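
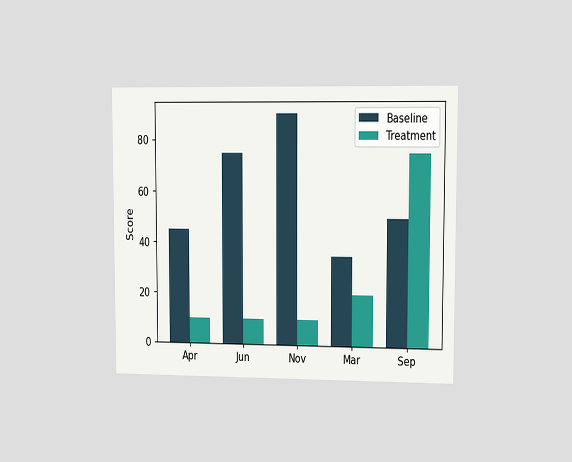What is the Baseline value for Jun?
The chart is viewed at a slight angle. The Baseline bar at Jun reaches 75 on the y-axis.

75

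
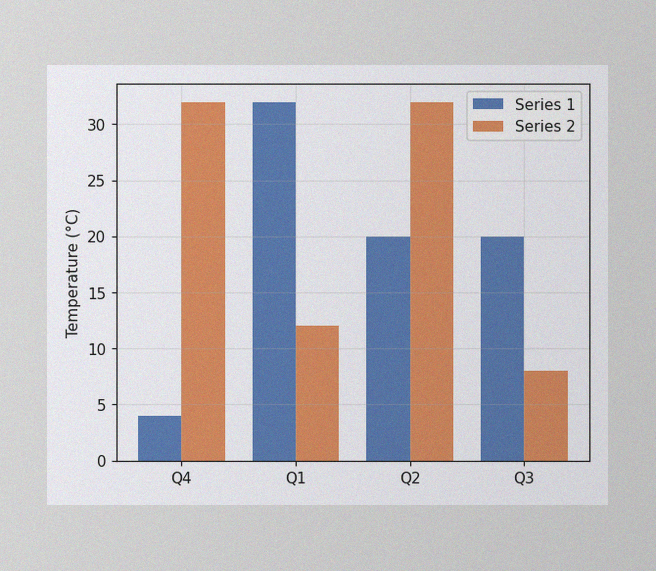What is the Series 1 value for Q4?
4°C

The image has some photo noise and uneven lighting. The Series 1 bar at Q4 reaches 4°C on the y-axis.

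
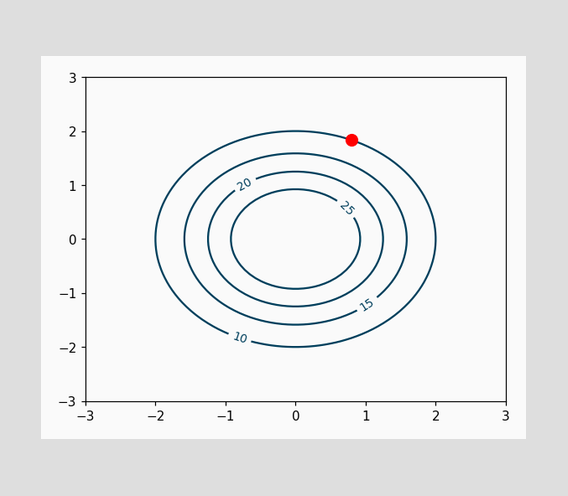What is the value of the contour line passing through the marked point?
10

The marked point sits on the contour labelled 10.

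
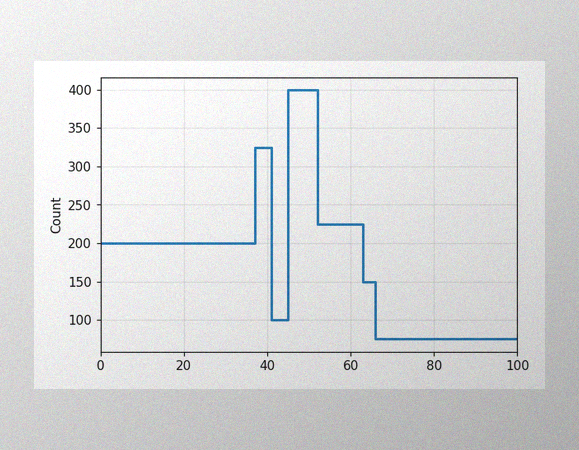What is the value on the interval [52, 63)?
The image has some photo noise and uneven lighting. On [52, 63) the step sits at 225.

225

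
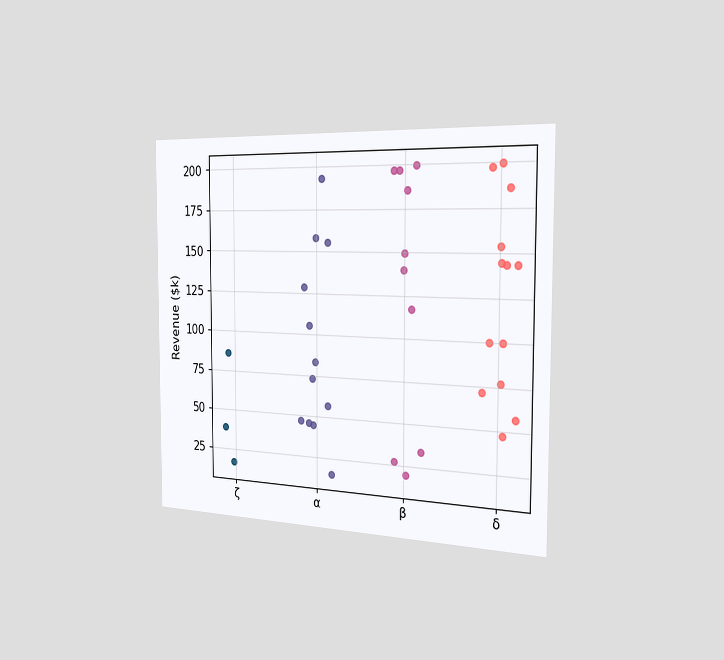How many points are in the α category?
The chart is viewed slightly from the right. Counting the markers in the α column gives 12.

12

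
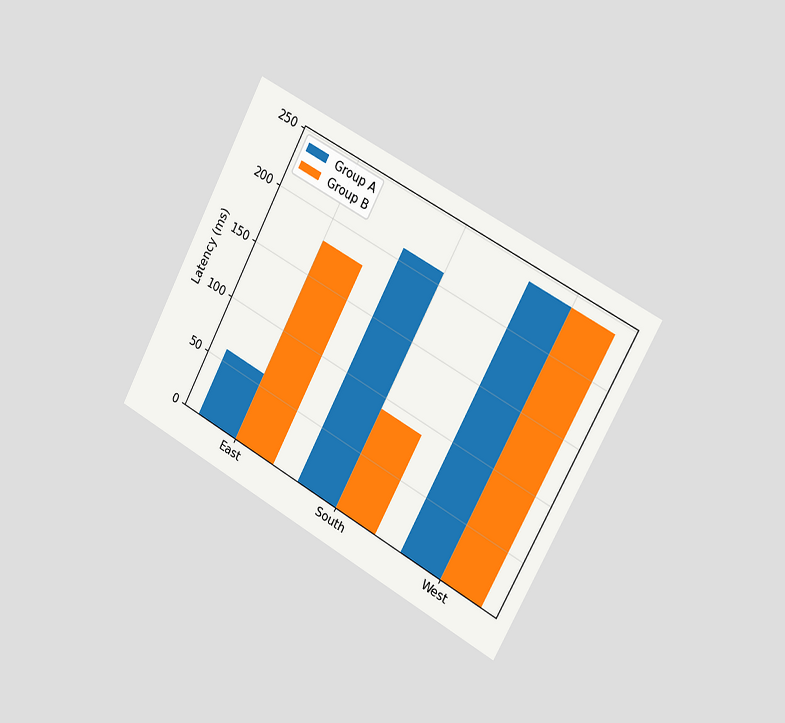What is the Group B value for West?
The chart is tilted about 28° clockwise and viewed slightly from the right. The Group B bar at West reaches 240ms on the y-axis.

240ms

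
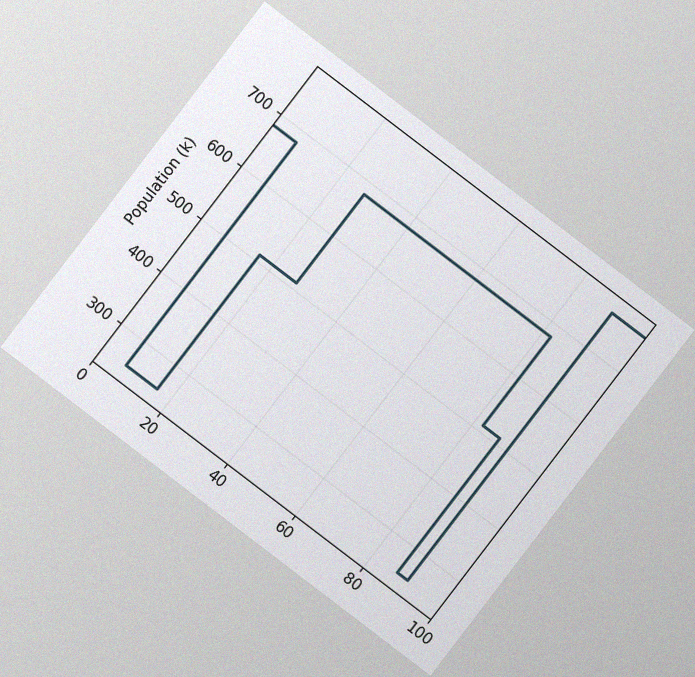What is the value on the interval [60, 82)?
The chart is tilted about 37° clockwise, with some photo noise. On [60, 82) the step sits at 680k.

680k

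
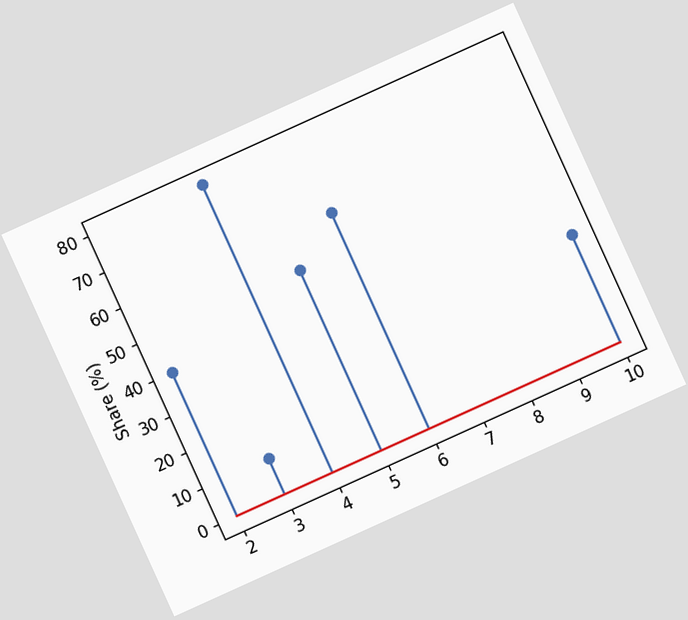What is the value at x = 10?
The chart is tilted about 24° counter-clockwise. The stem at x=10 reaches 30%.

30%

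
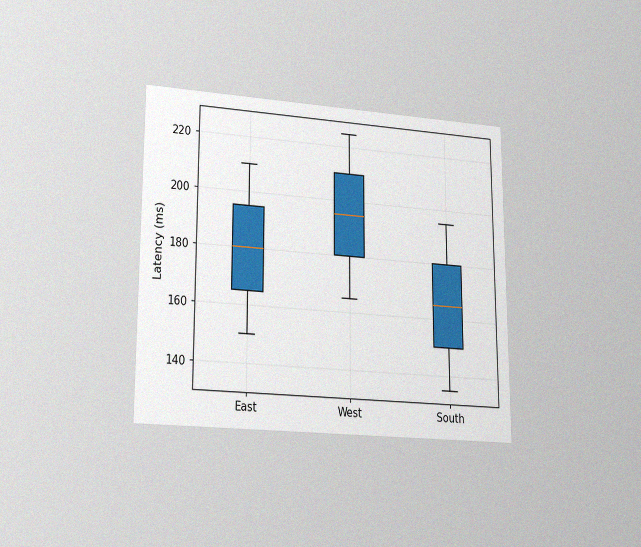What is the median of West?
195ms

The chart is viewed at a slight angle, with some photo noise. The median line in the West box sits at 195ms.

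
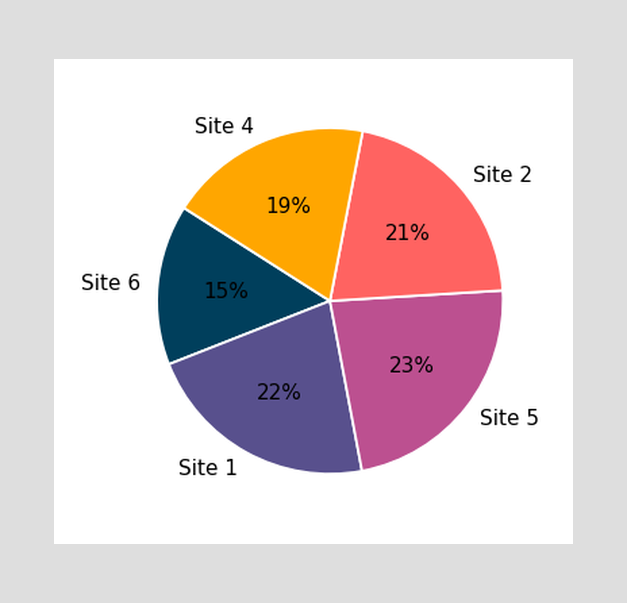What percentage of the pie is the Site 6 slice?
The Site 6 slice takes up 15% of the pie.

15%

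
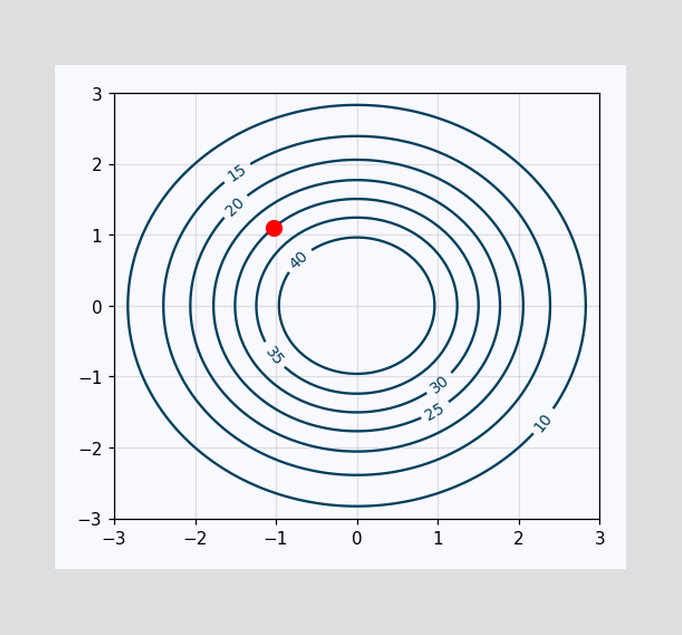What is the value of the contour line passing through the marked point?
30

The marked point sits on the contour labelled 30.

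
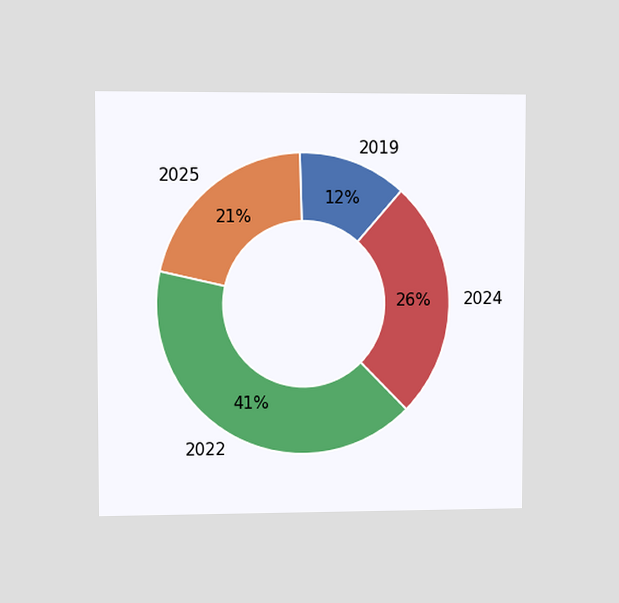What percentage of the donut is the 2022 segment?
41%

The chart is viewed at a slight angle. The 2022 segment takes up 41% of the ring.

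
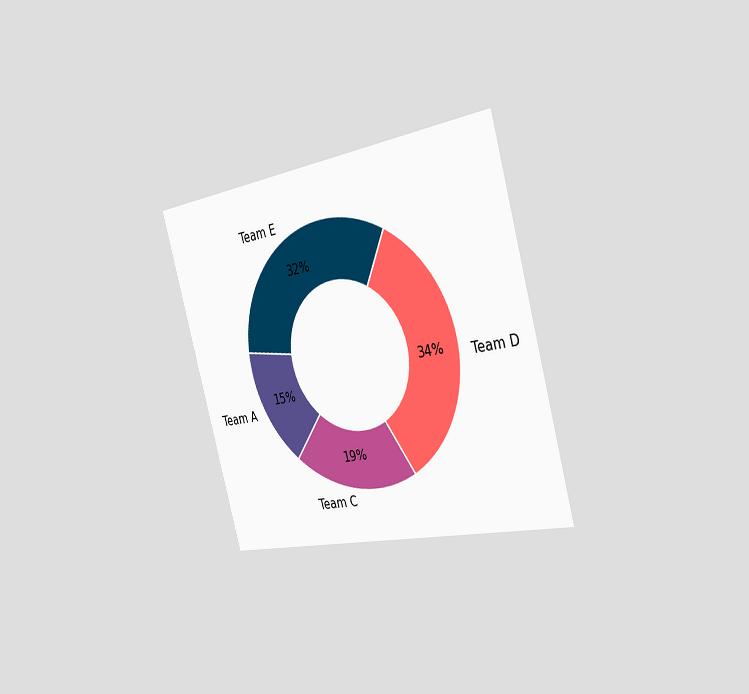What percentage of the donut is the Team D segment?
The chart is tilted about 16° counter-clockwise and viewed slightly from the right. The Team D segment takes up 34% of the ring.

34%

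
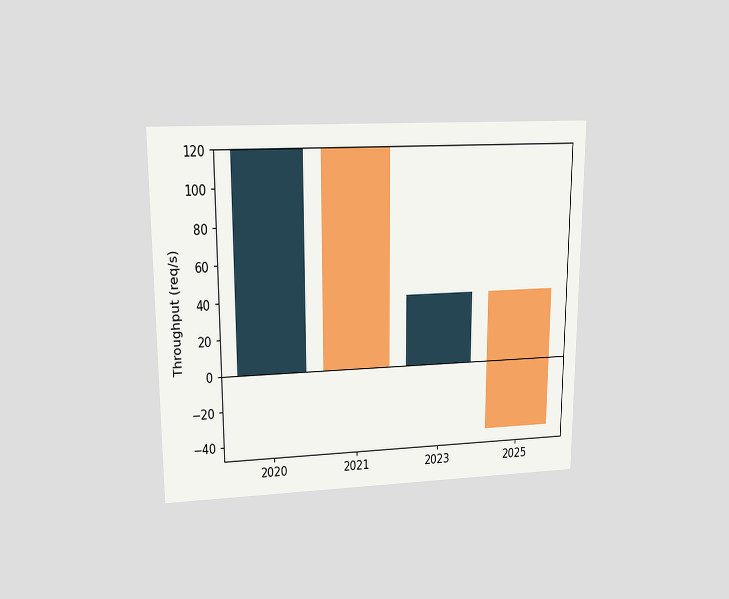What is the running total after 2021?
0req/s

The chart is viewed at a slight angle. After 2021 the running total reaches 0req/s.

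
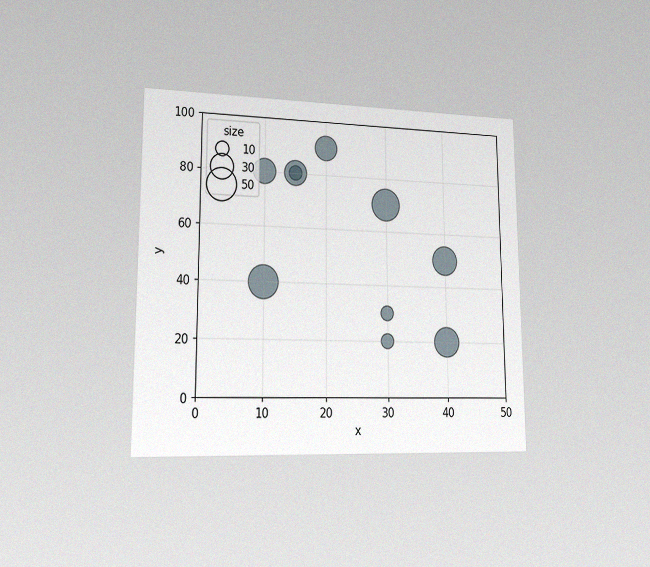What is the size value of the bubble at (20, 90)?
30

The chart is viewed slightly from the left, with some photo noise. Matching the bubble at (20, 90) against the size legend gives 30.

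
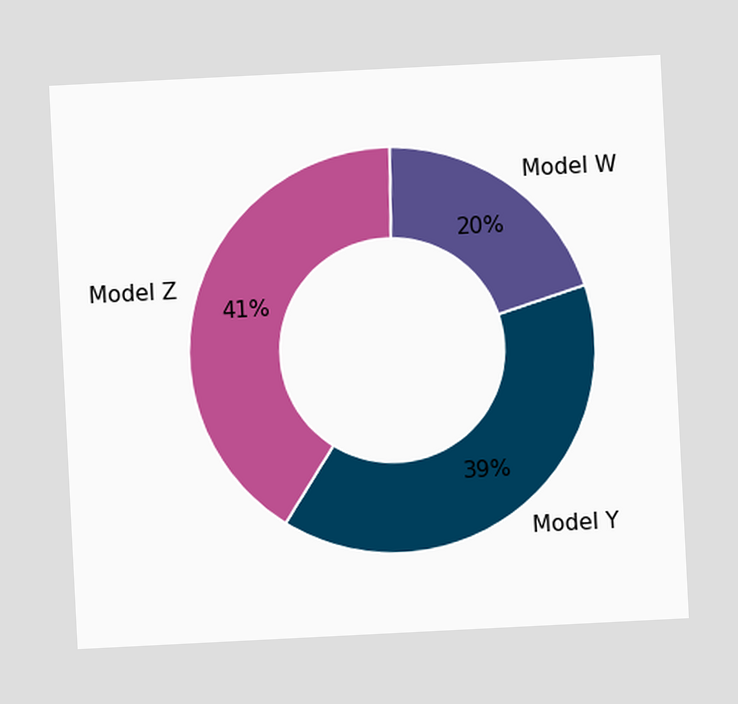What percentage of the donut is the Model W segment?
20%

The chart is tilted about 3° counter-clockwise. The Model W segment takes up 20% of the ring.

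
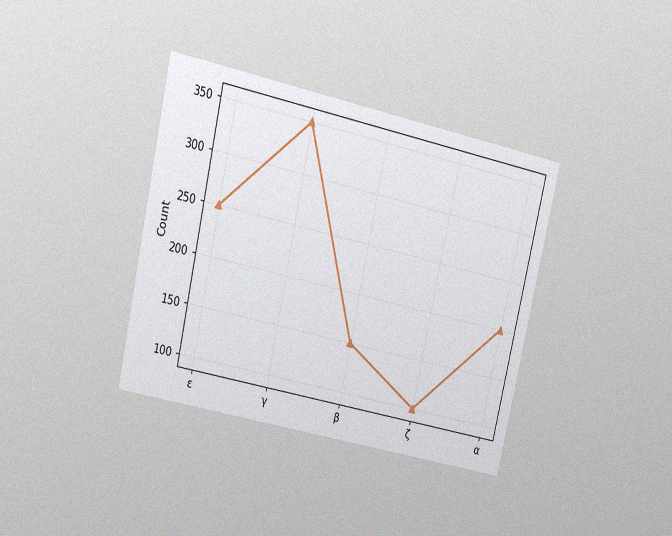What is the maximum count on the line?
350

The chart is tilted about 13° clockwise and viewed at a slight angle, with some photo noise. The highest point is at γ, and reading across to the y-axis gives 350.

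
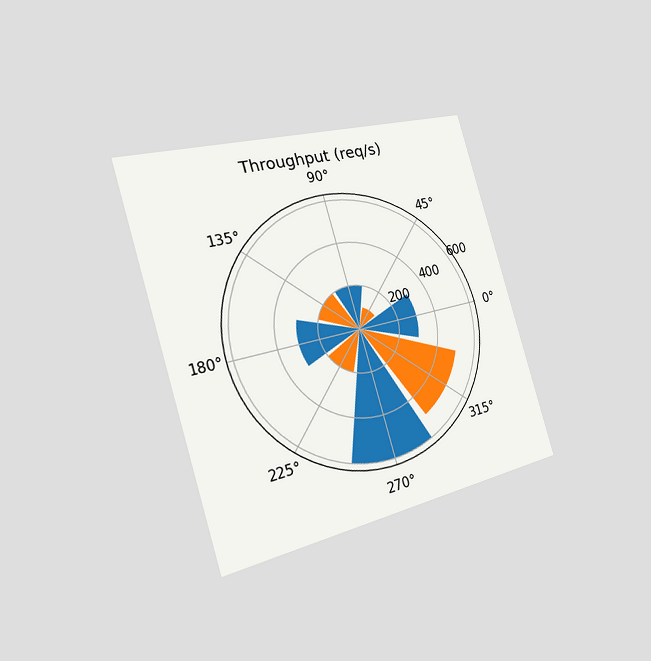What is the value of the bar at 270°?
The chart is tilted about 17° counter-clockwise and viewed slightly from the left. The bar at 270° reaches 600req/s on the radial axis.

600req/s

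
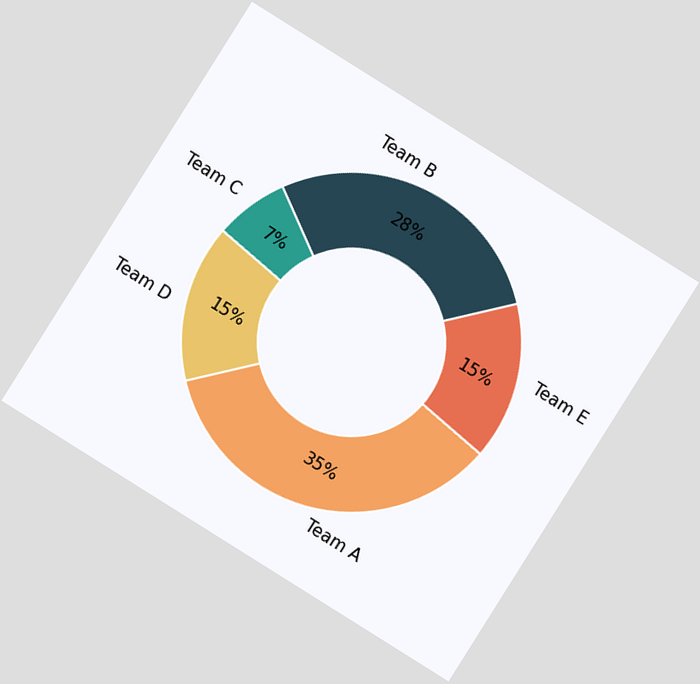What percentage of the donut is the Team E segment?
The chart is tilted about 32° clockwise. The Team E segment takes up 15% of the ring.

15%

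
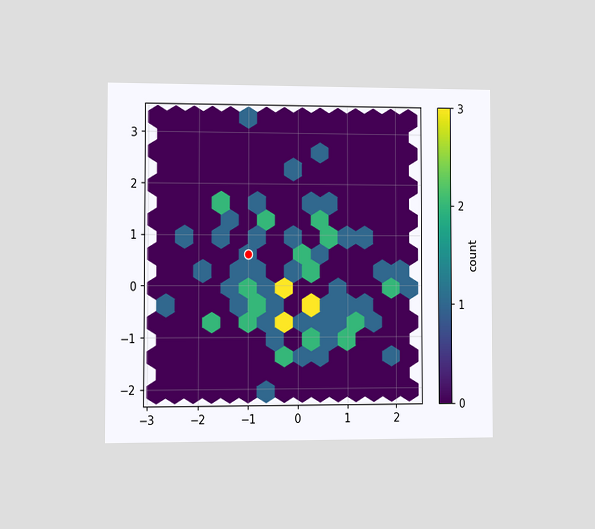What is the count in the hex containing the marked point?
1

The chart is viewed at a slight angle. The marked hex reads 1 on the colorbar.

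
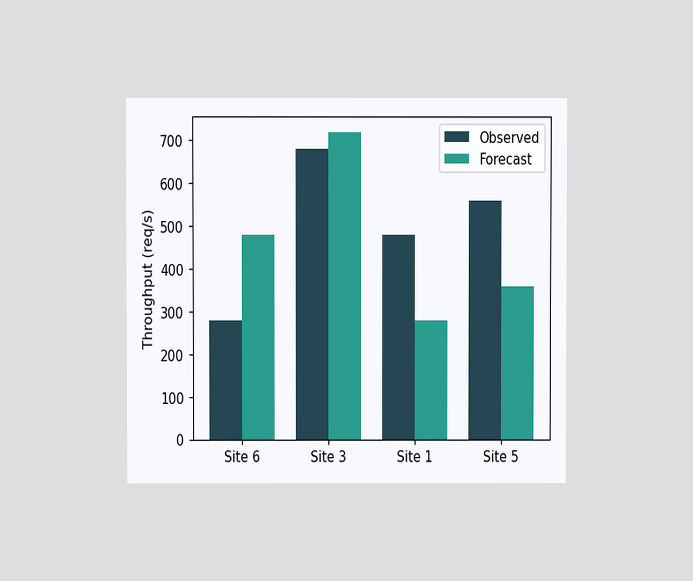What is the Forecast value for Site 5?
360req/s

The chart is viewed at a slight angle. The Forecast bar at Site 5 reaches 360req/s on the y-axis.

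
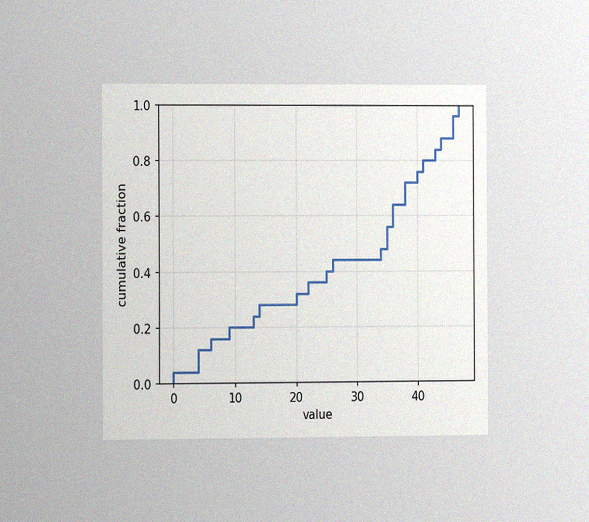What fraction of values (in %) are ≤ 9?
The chart is viewed slightly from the left, with some photo noise. At x=9 the ECDF step is at 20%.

20%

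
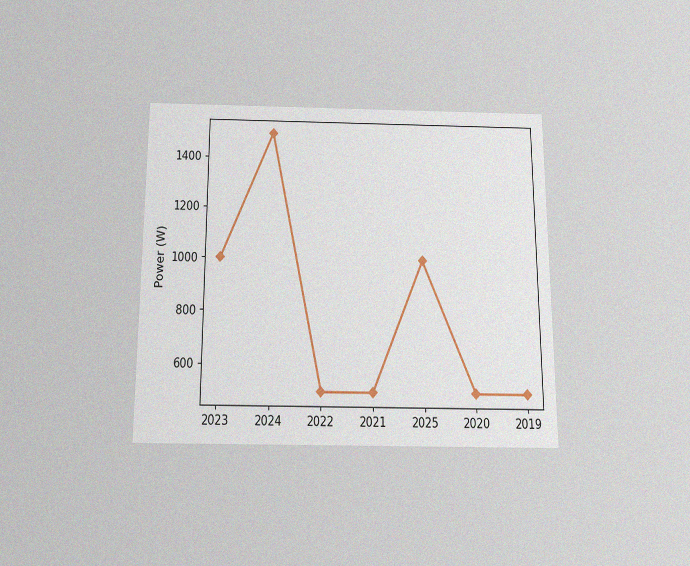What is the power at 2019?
The chart is viewed slightly from below, with some photo noise. At 2019, the line is at 500W.

500W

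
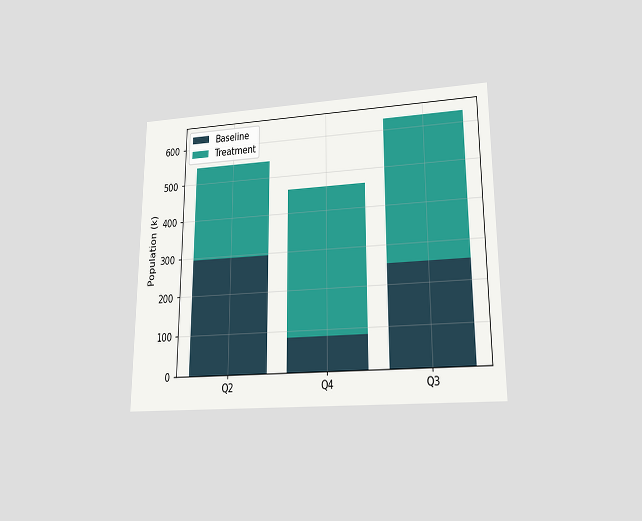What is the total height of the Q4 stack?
The chart is viewed at a slight angle. The Q4 stack's top reaches 462k on the y-axis.

462k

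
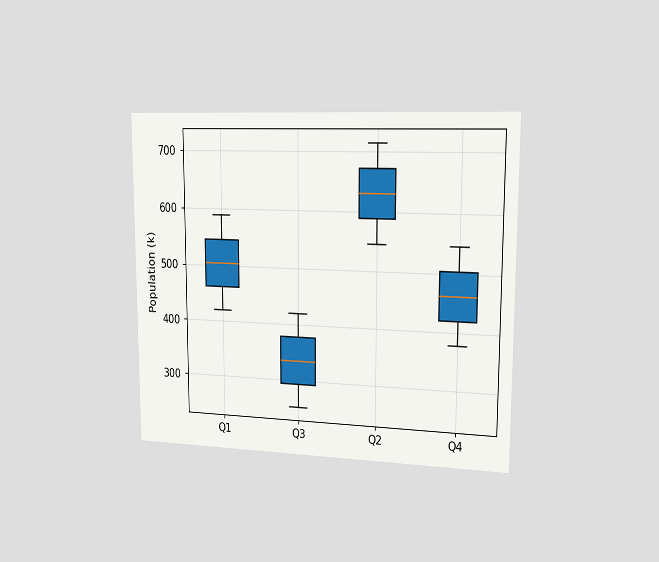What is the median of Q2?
The chart is viewed slightly from the right. The median line in the Q2 box sits at 630k.

630k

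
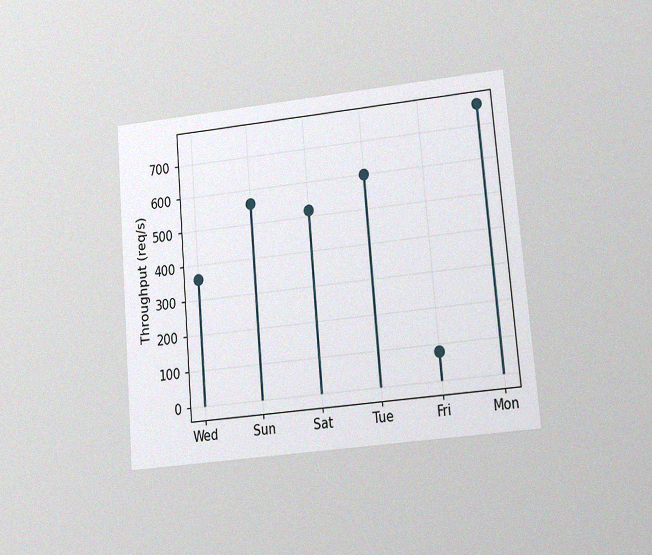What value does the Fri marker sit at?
The chart is tilted about 5° counter-clockwise and viewed at a slight angle, with some photo noise. The Fri marker sits at 80req/s.

80req/s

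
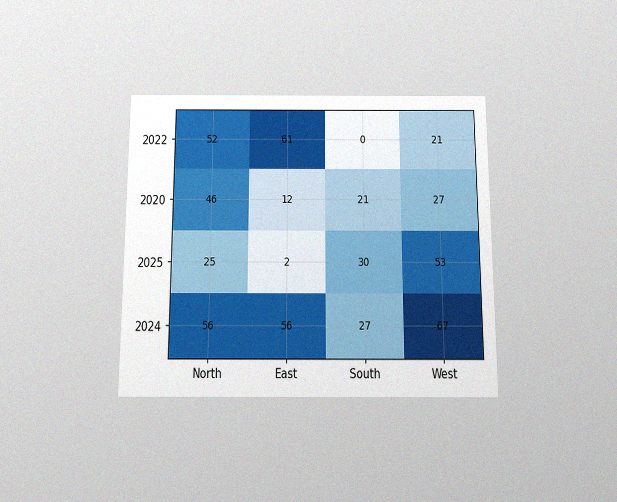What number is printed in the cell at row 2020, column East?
The chart is viewed slightly from below, with some photo noise. The (2020, East) cell reads 12.

12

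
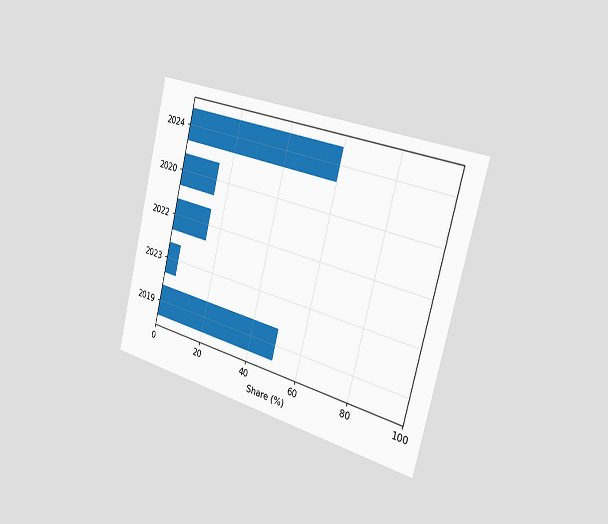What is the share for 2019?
The chart is tilted about 14° clockwise and viewed slightly from the right. Reading along the chart's x-axis, the 2019 bar reaches 50%.

50%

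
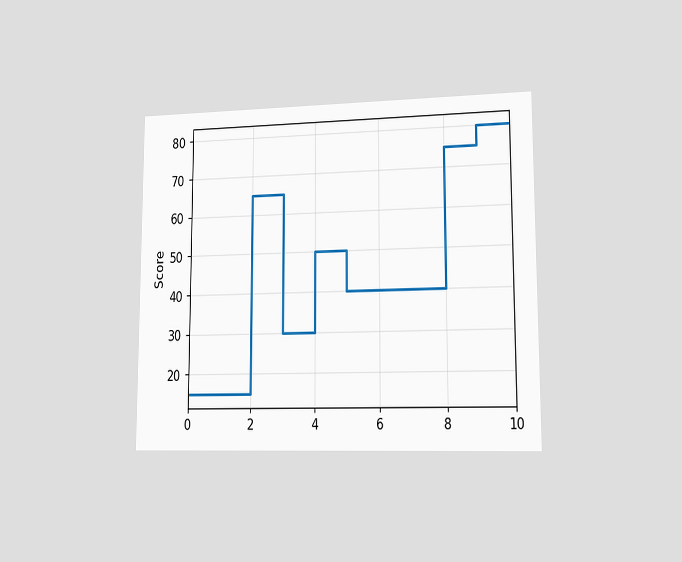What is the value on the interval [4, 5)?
The chart is viewed slightly from the right. On [4, 5) the step sits at 50.

50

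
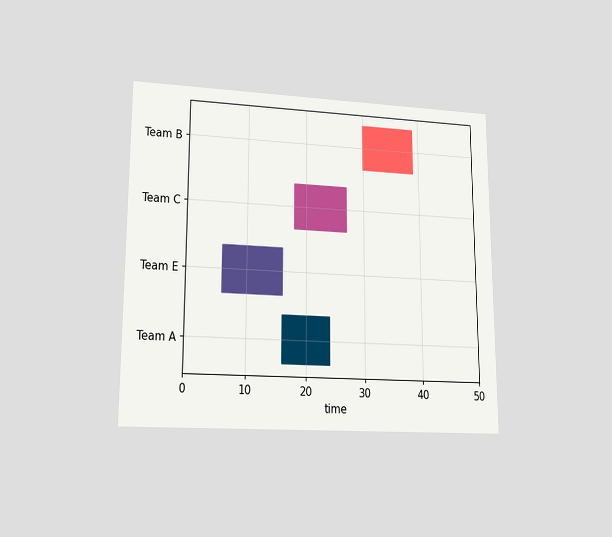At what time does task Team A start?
16

The chart is viewed at a slight angle. The Team A bar begins at t=16.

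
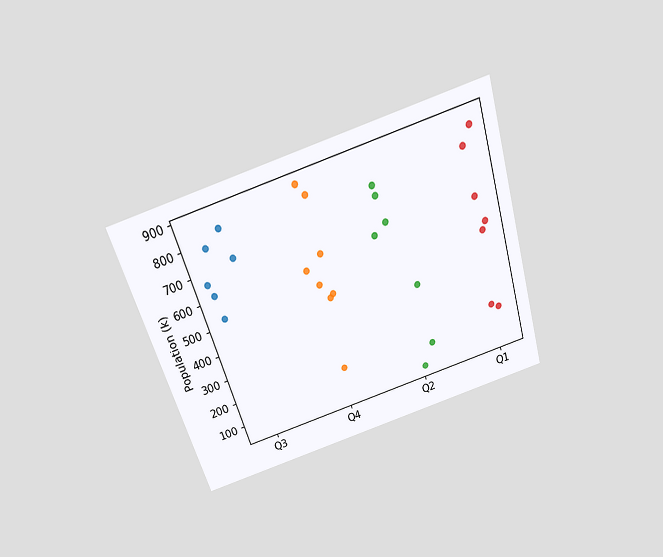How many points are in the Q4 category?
8

The chart is tilted about 17° counter-clockwise and viewed slightly from above. Counting the markers in the Q4 column gives 8.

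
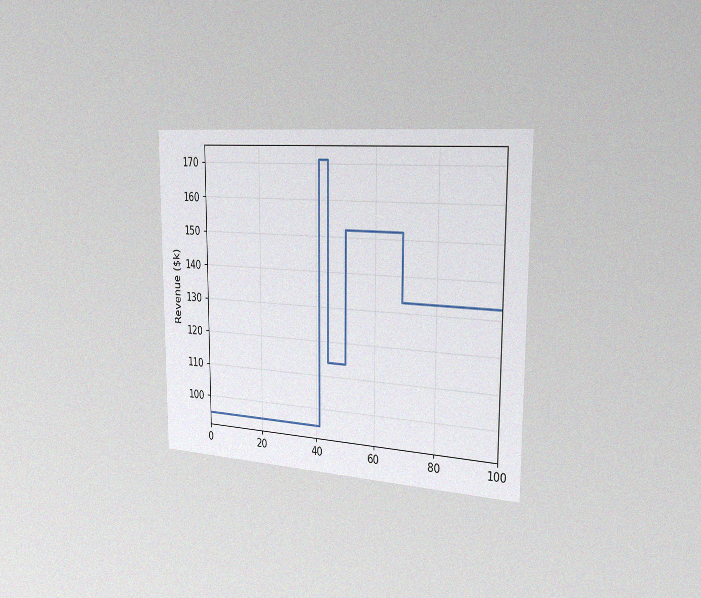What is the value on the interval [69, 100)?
The chart is viewed slightly from the right, with some photo noise. On [69, 100) the step sits at $133k.

$133k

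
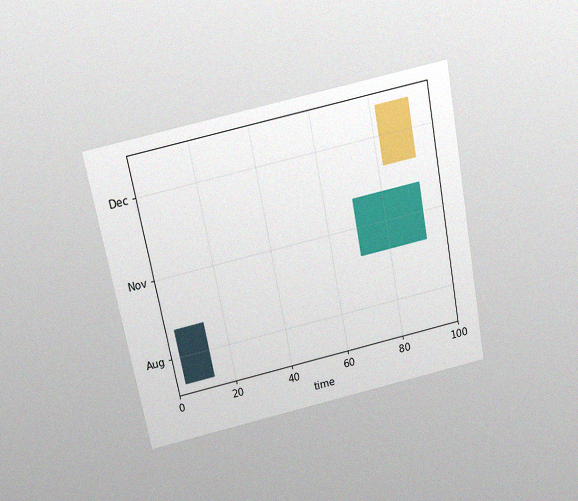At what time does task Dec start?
82

The chart is tilted about 11° counter-clockwise and viewed slightly from above, with some photo noise. The Dec bar begins at t=82.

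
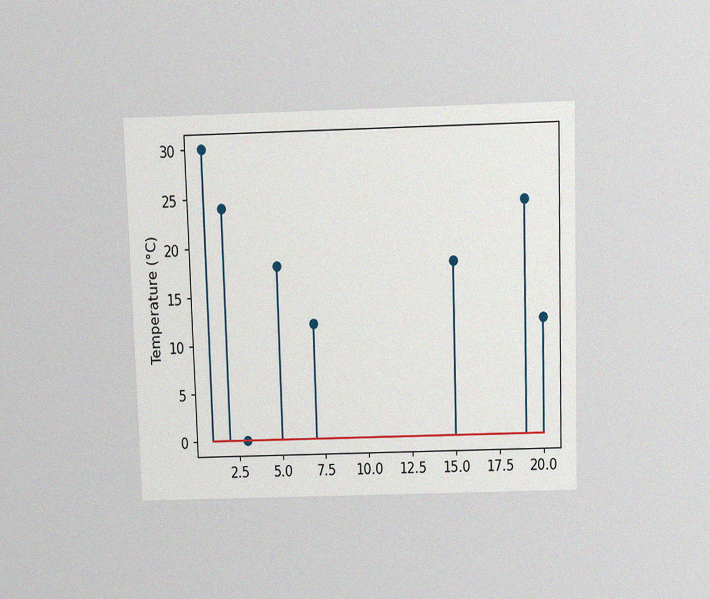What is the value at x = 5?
The chart is viewed slightly from above, with some photo noise. The stem at x=5 reaches 18°C.

18°C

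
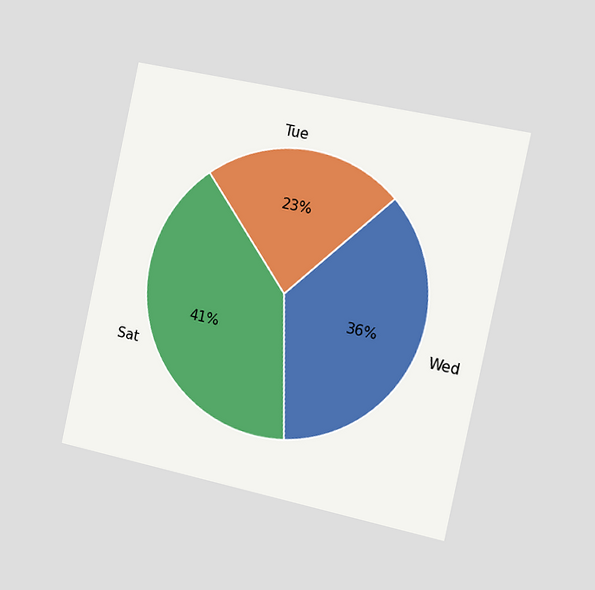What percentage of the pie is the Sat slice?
The chart is tilted about 12° clockwise and viewed slightly from the right. The Sat slice takes up 41% of the pie.

41%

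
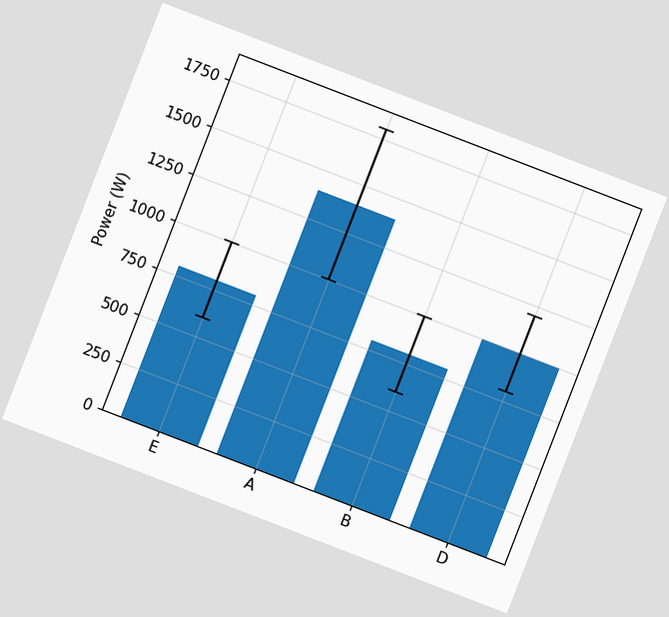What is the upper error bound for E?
The chart is tilted about 21° clockwise. The E bar's upper whisker reaches 1000W.

1000W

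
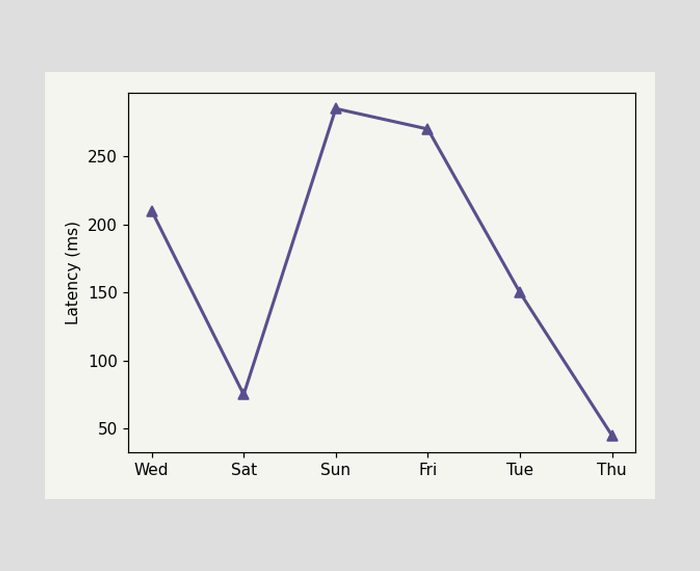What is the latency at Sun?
285ms

At Sun, the line is at 285ms.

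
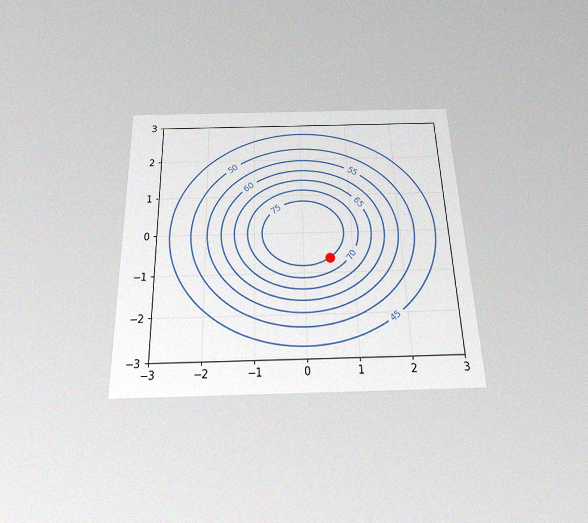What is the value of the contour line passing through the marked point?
75

The chart is viewed slightly from below, with some photo noise. The marked point sits on the contour labelled 75.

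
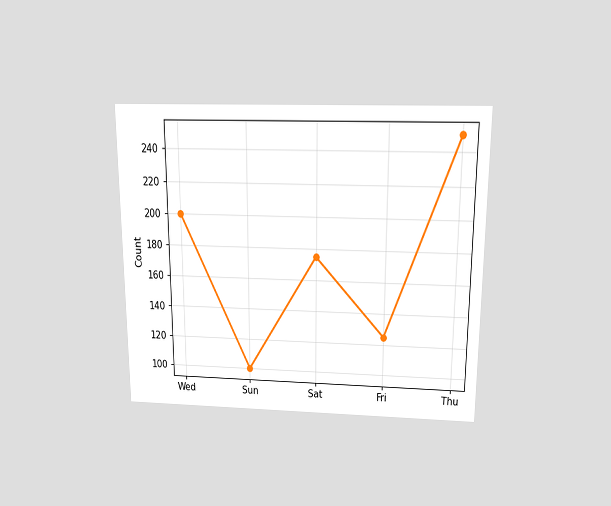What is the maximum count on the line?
The chart is viewed slightly from above. The highest point is at Thu, and reading across to the y-axis gives 250.

250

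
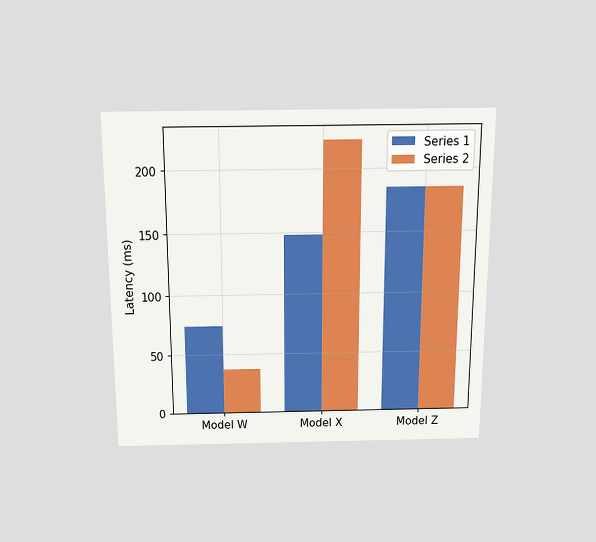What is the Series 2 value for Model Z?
The chart is viewed slightly from above. The Series 2 bar at Model Z reaches 185ms on the y-axis.

185ms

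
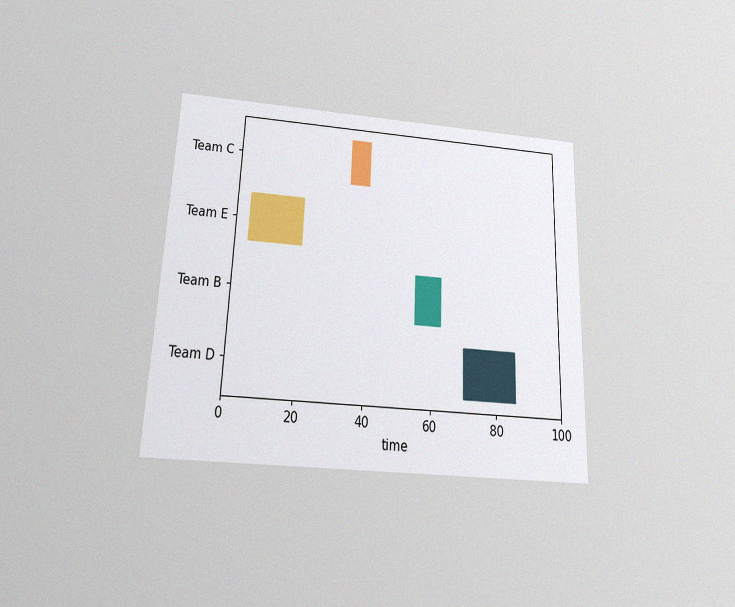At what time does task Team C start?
34

The chart is tilted about 2° clockwise and viewed slightly from below, with some photo noise. The Team C bar begins at t=34.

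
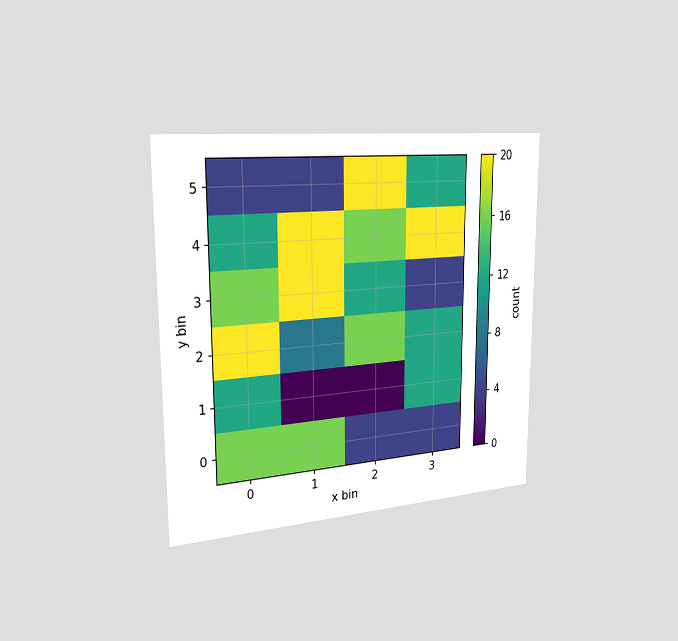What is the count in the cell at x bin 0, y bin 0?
16

The chart is viewed slightly from the left. Matching the cell (0, 0) against the colorbar gives 16.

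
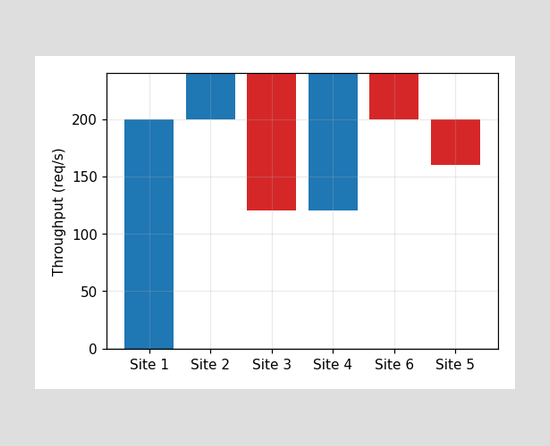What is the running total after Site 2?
240req/s

After Site 2 the running total reaches 240req/s.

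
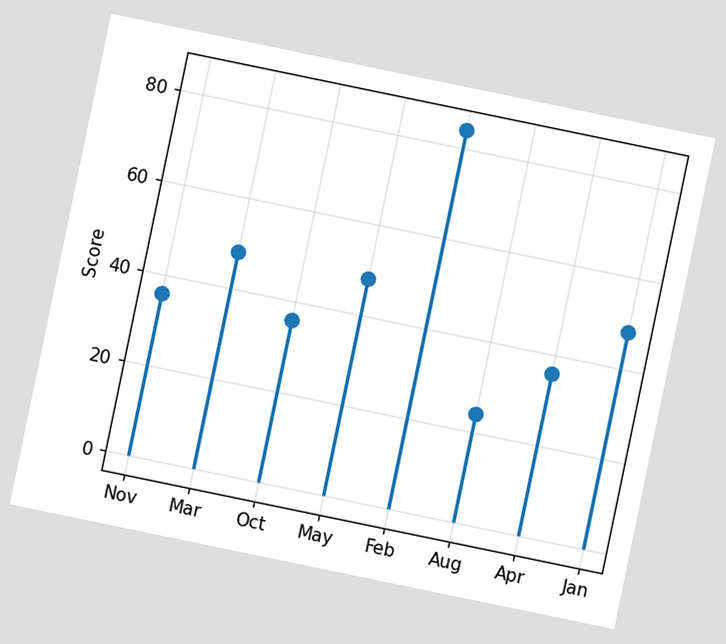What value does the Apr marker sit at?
36

The chart is tilted about 12° clockwise. The Apr marker sits at 36.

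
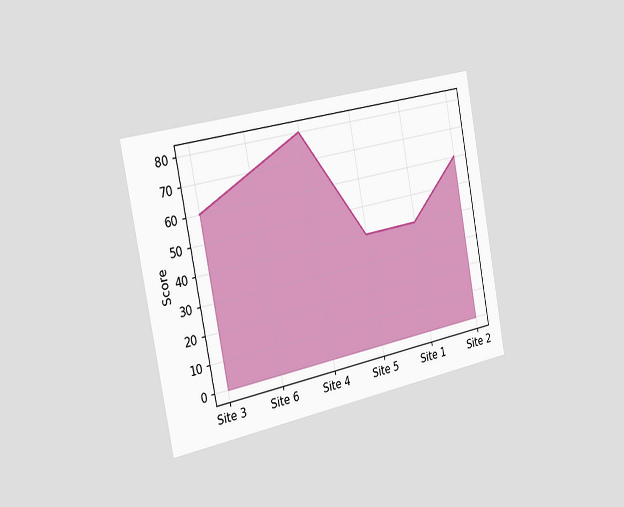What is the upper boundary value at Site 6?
The chart is tilted about 11° counter-clockwise and viewed slightly from the left. At Site 6 the upper boundary is at 70.

70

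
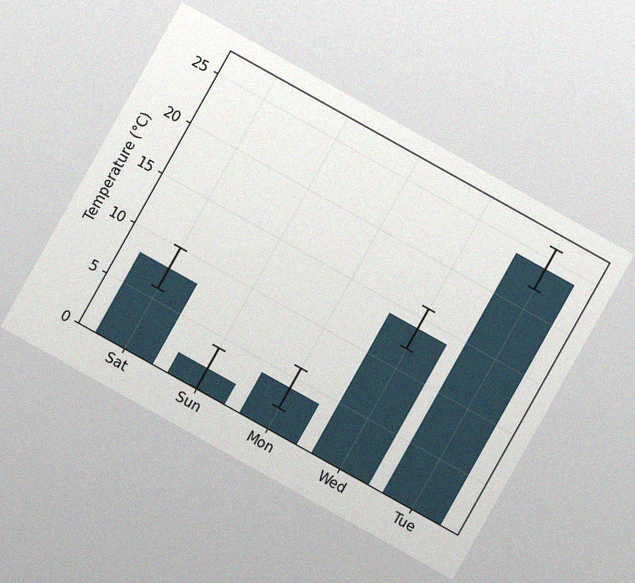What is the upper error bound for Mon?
6°C

The chart is tilted about 29° clockwise, with some photo noise. The Mon bar's upper whisker reaches 6°C.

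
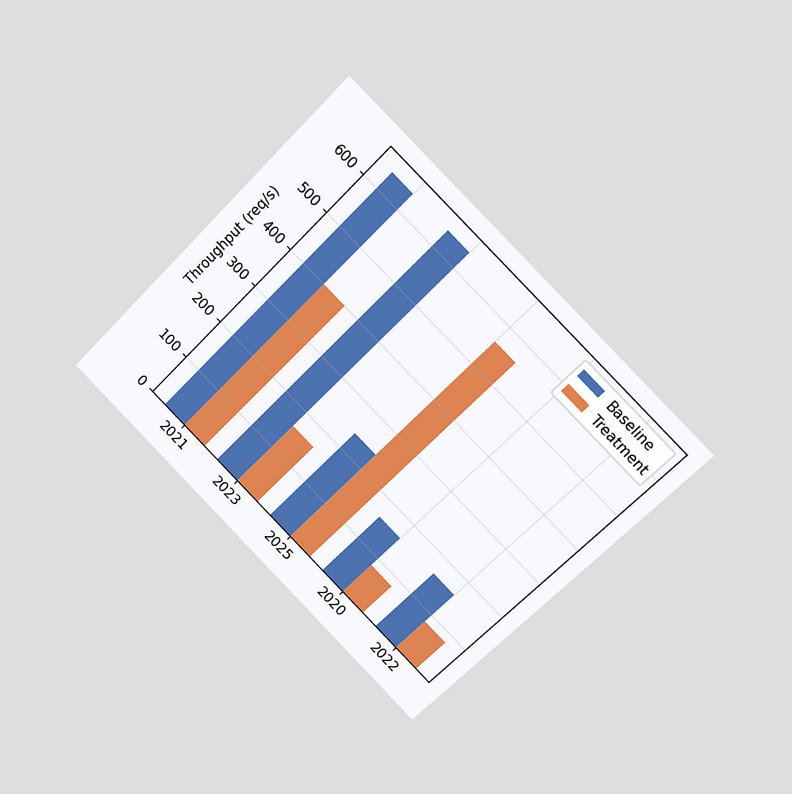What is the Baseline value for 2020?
The chart is tilted about 45° clockwise and viewed at a slight angle. The Baseline bar at 2020 reaches 160req/s on the y-axis.

160req/s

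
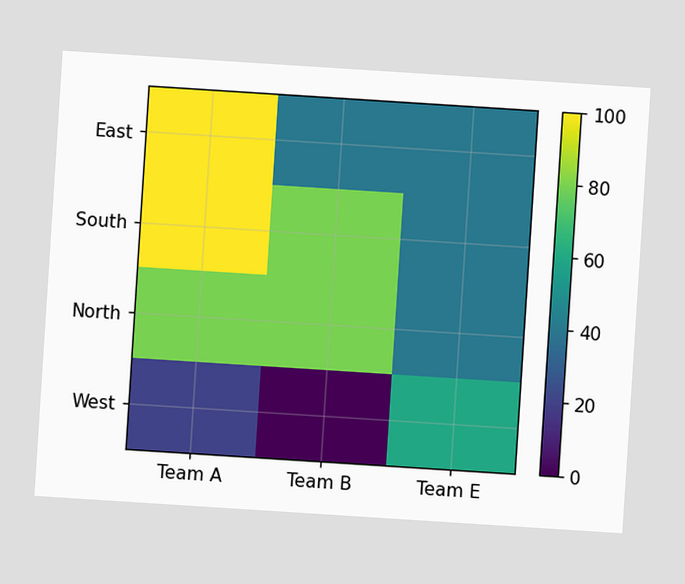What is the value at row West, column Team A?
20

The chart is tilted about 4° clockwise. Matching cell (West, Team A) against the colorbar gives 20.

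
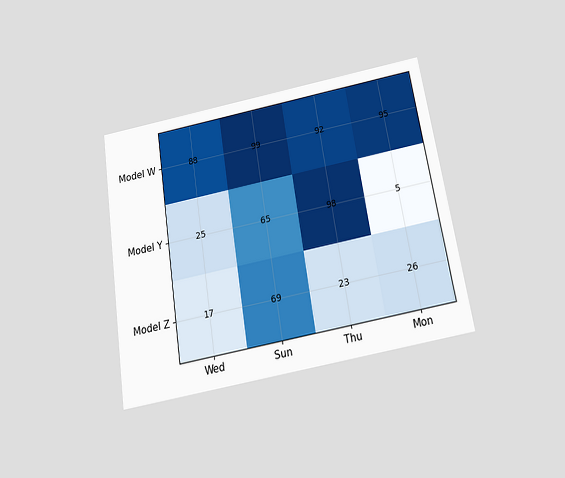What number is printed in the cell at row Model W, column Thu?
92

The chart is tilted about 9° counter-clockwise and viewed slightly from below. The (Model W, Thu) cell reads 92.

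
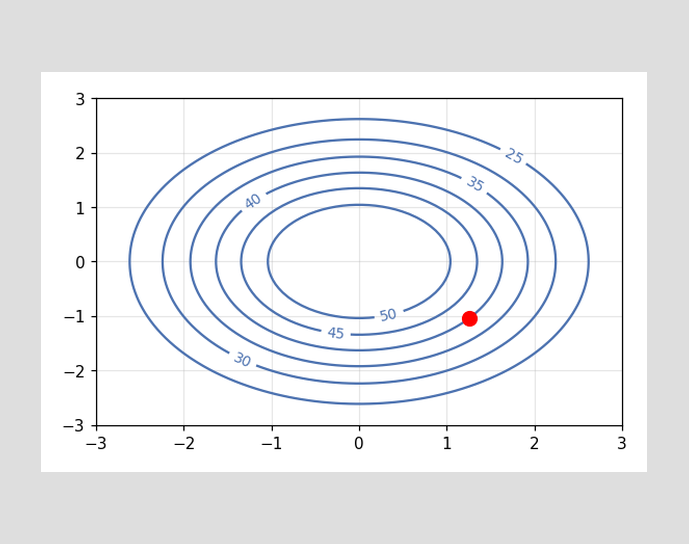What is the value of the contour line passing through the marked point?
The marked point sits on the contour labelled 40.

40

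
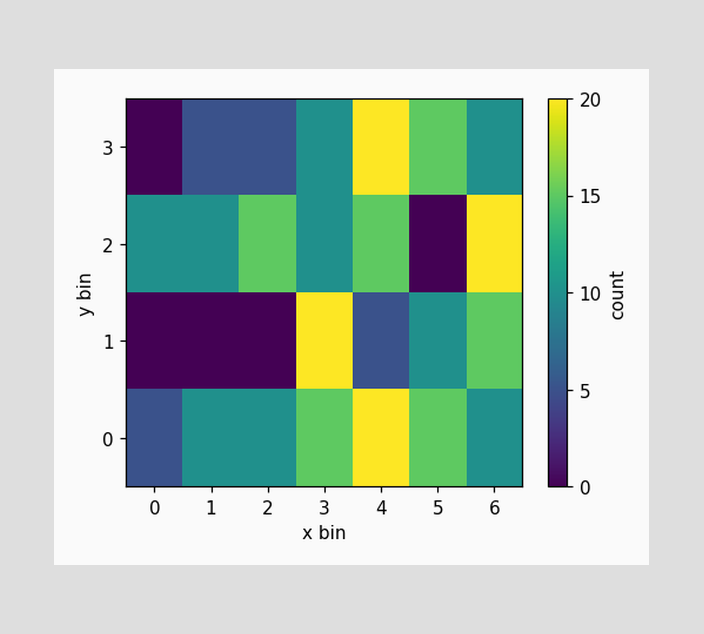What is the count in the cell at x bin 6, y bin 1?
Matching the cell (6, 1) against the colorbar gives 15.

15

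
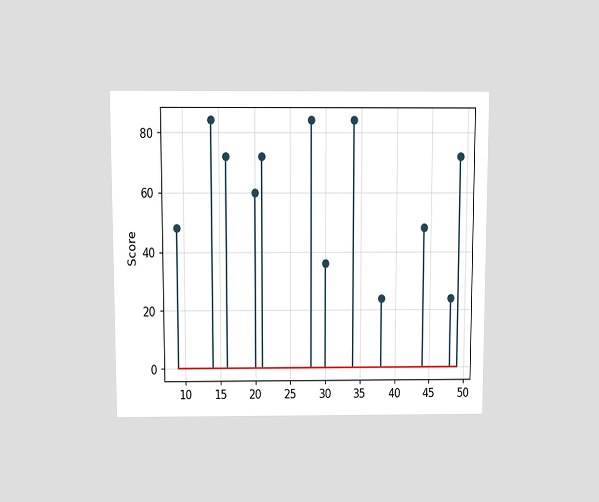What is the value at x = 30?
The chart is viewed slightly from above. The stem at x=30 reaches 36.

36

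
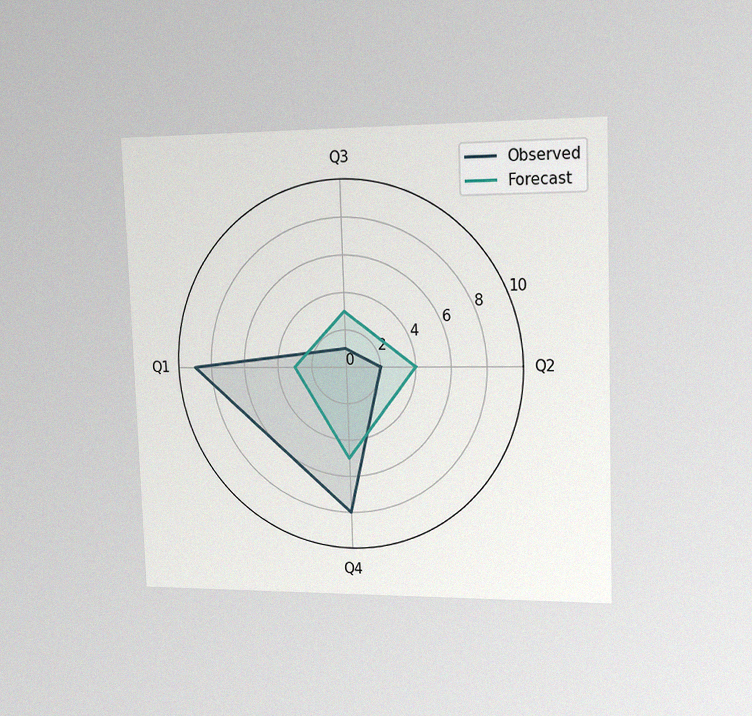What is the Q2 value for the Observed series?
2

The chart is tilted about 2° counter-clockwise and viewed slightly from the right, with some photo noise. On the Q2 axis, Observed reaches 2.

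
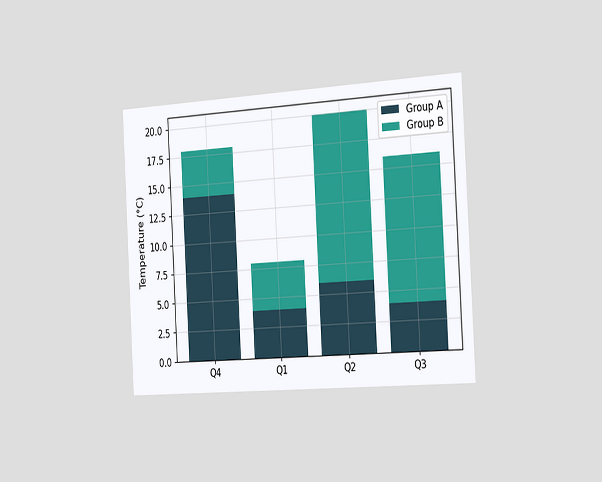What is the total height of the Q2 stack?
20°C

The chart is tilted about 3° counter-clockwise and viewed slightly from the right. The Q2 stack's top reaches 20°C on the y-axis.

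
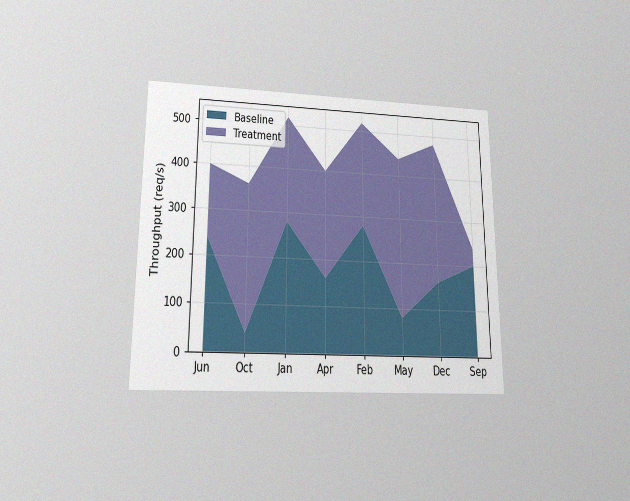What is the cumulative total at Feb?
The chart is viewed slightly from below, with some photo noise. The stacked total at Feb reaches 520req/s.

520req/s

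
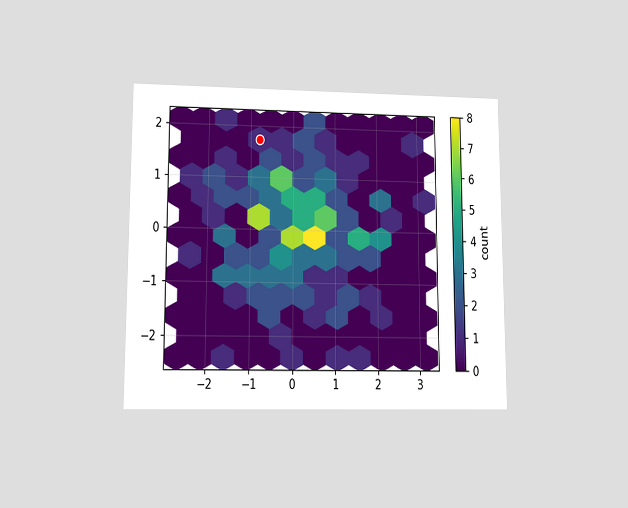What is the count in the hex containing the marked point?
1

The chart is viewed at a slight angle. The marked hex reads 1 on the colorbar.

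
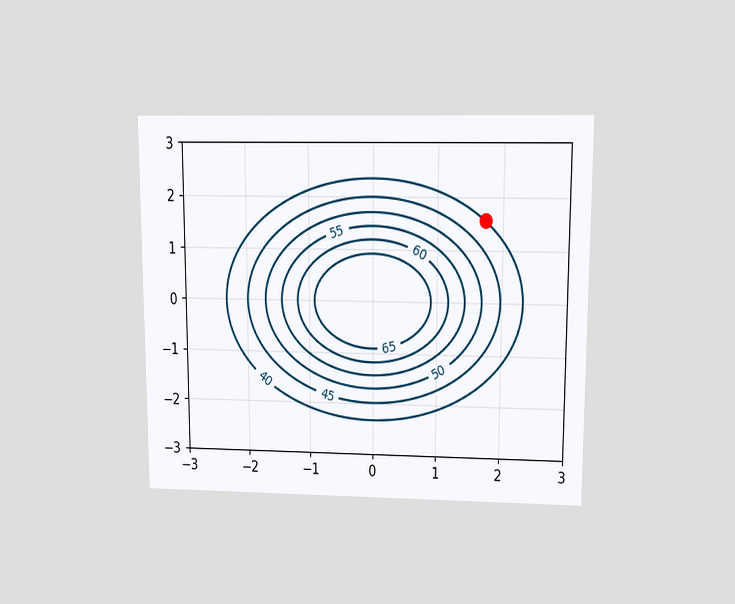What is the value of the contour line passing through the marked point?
The chart is viewed at a slight angle. The marked point sits on the contour labelled 40.

40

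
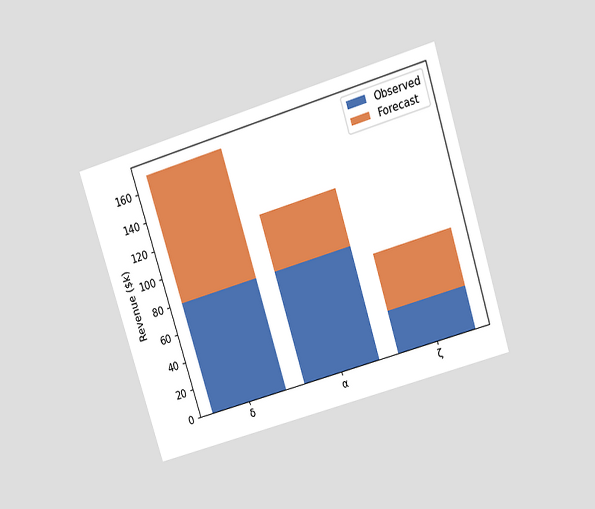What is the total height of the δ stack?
$170k

The chart is tilted about 17° counter-clockwise and viewed slightly from above. The δ stack's top reaches $170k on the y-axis.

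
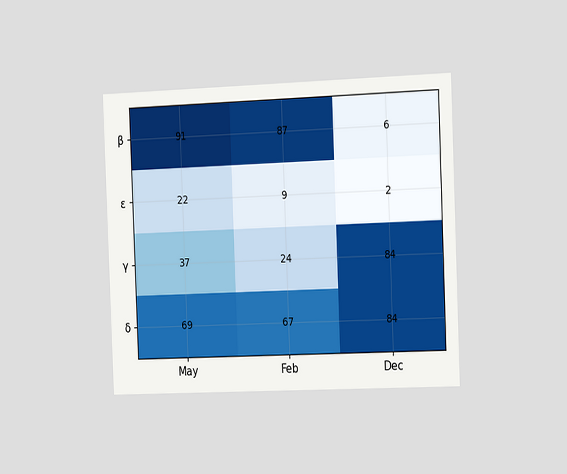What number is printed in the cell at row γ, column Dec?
84

The chart is tilted about 2° counter-clockwise and viewed slightly from the right. The (γ, Dec) cell reads 84.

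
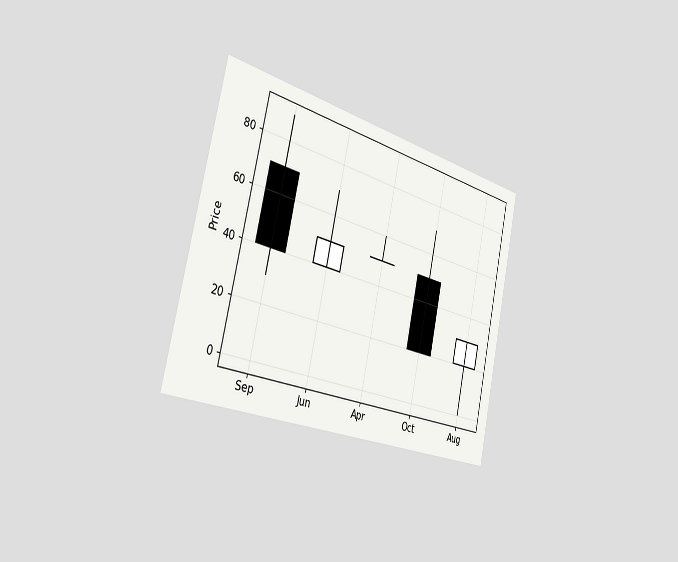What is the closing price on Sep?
The chart is tilted about 13° clockwise and viewed slightly from the left. The Sep candle closes at 40.

40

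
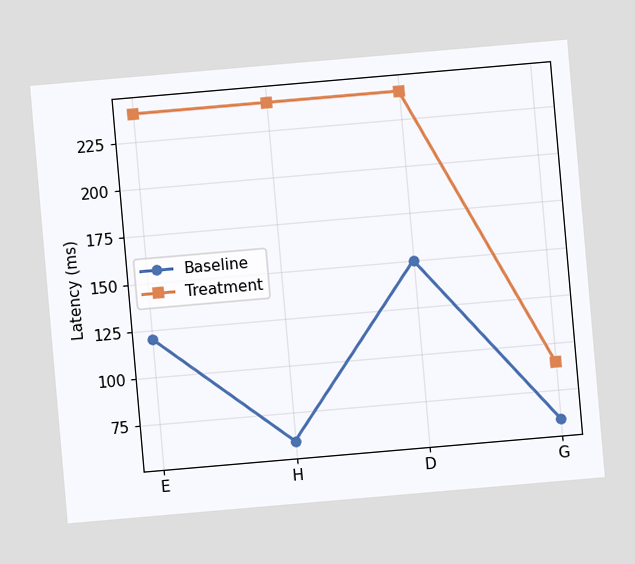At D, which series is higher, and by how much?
Treatment, by 90ms

The chart is tilted about 5° counter-clockwise. At D, Treatment sits above the other line by 90ms.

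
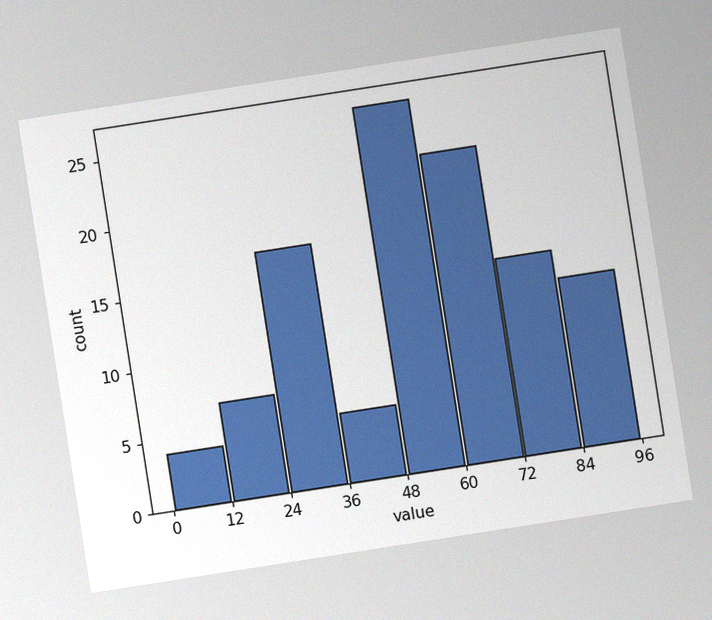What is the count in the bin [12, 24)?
The chart is tilted about 9° counter-clockwise, with some photo noise. The [12, 24) bin has height 7.

7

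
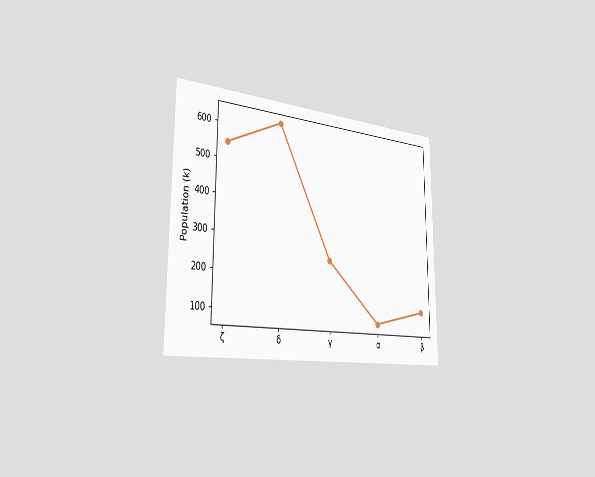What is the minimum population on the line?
The chart is viewed slightly from the left. The lowest point is at α, and reading across to the y-axis gives 84k.

84k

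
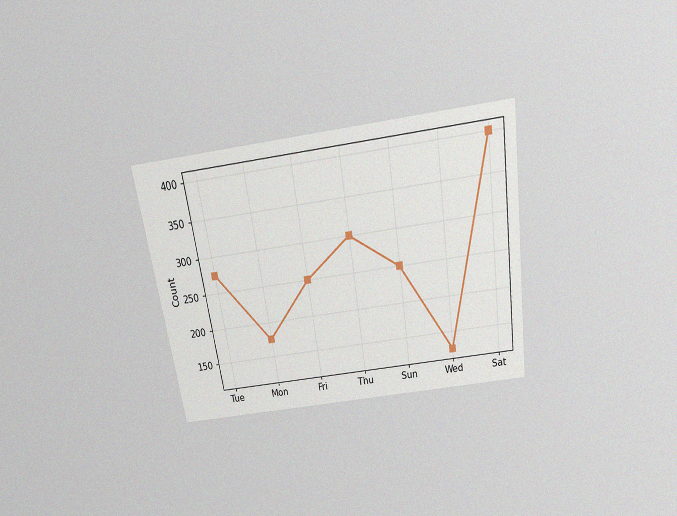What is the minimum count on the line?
The chart is tilted about 9° counter-clockwise and viewed slightly from above, with some photo noise. The lowest point is at Wed, and reading across to the y-axis gives 125.

125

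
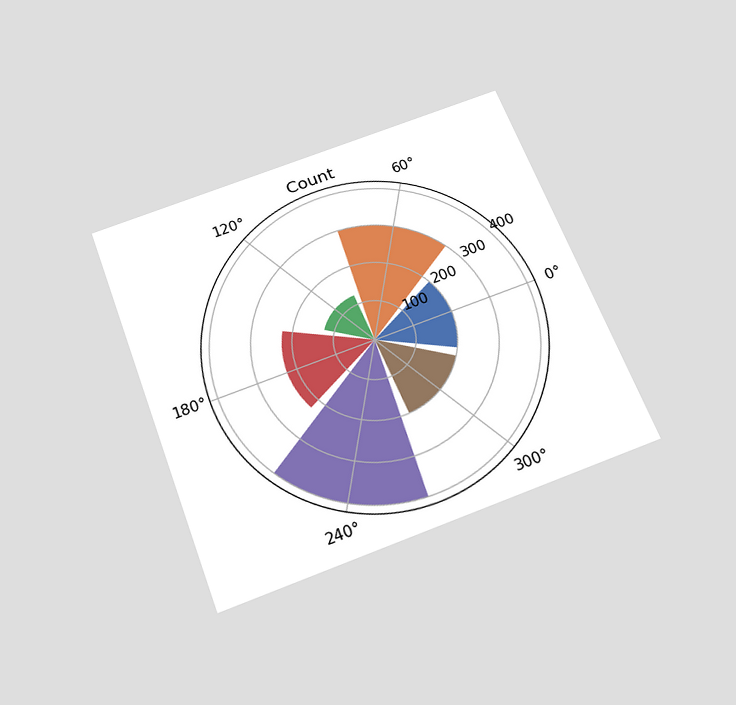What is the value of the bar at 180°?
225

The chart is tilted about 21° counter-clockwise and viewed slightly from below. The bar at 180° reaches 225 on the radial axis.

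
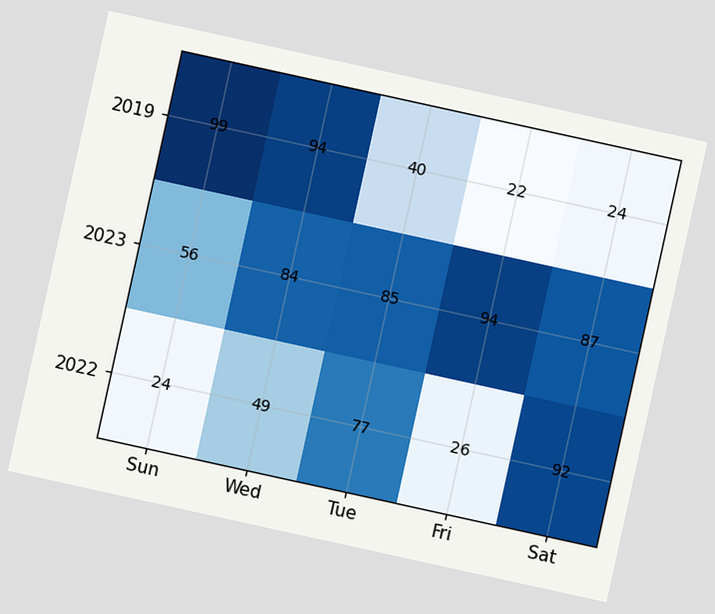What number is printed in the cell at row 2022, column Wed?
49

The chart is tilted about 12° clockwise. The (2022, Wed) cell reads 49.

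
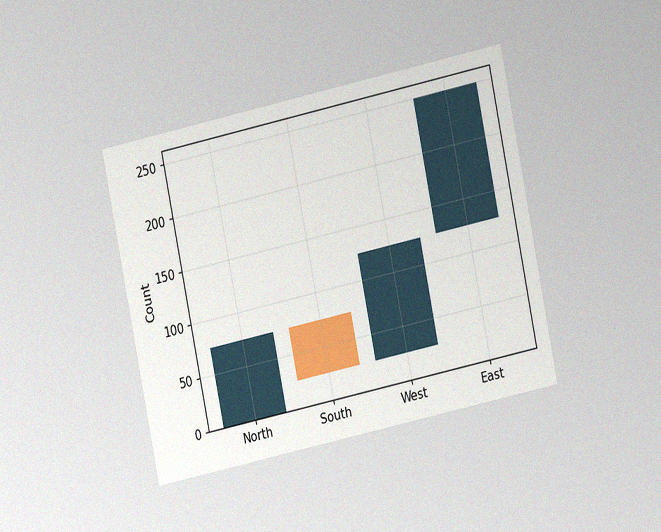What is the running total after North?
75

The chart is tilted about 12° counter-clockwise and viewed at a slight angle, with some photo noise. After North the running total reaches 75.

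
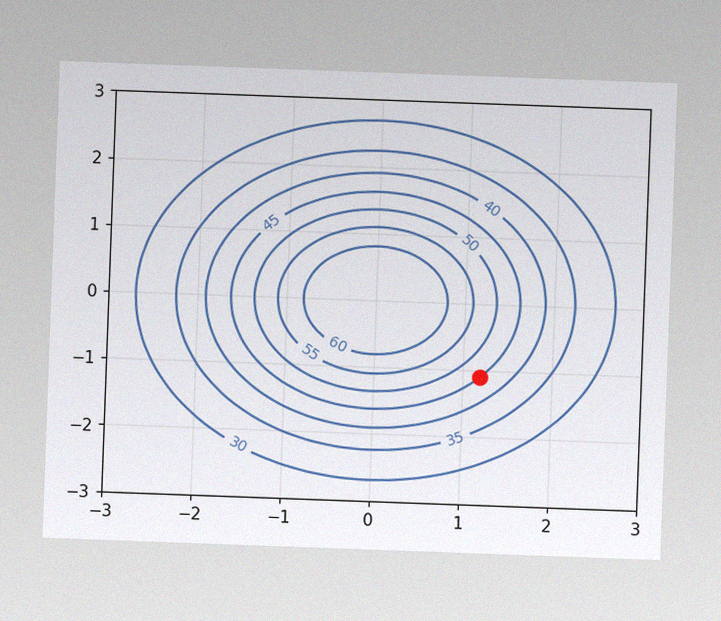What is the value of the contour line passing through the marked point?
The chart is tilted about 2° clockwise, with some photo noise. The marked point sits on the contour labelled 45.

45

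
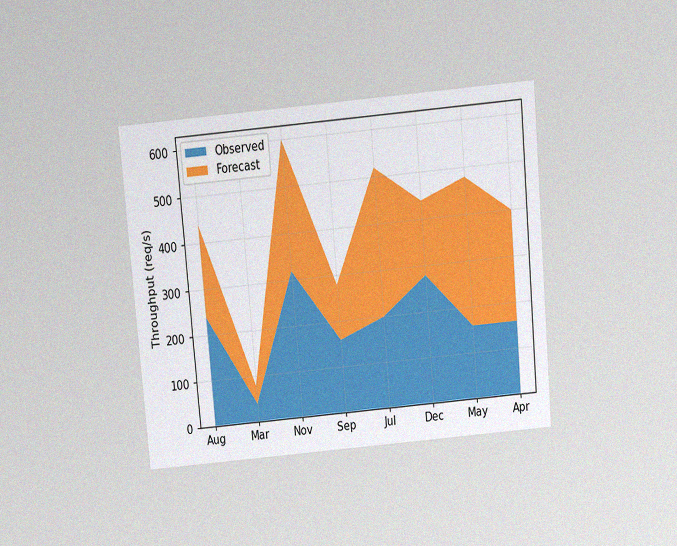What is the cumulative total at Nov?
The chart is tilted about 5° counter-clockwise and viewed slightly from above, with some photo noise. The stacked total at Nov reaches 600req/s.

600req/s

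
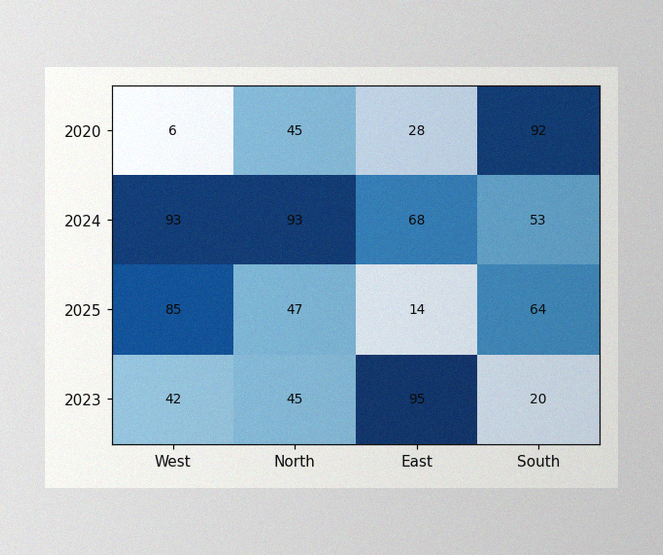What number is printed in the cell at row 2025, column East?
14

The image has some photo noise and uneven lighting. The (2025, East) cell reads 14.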